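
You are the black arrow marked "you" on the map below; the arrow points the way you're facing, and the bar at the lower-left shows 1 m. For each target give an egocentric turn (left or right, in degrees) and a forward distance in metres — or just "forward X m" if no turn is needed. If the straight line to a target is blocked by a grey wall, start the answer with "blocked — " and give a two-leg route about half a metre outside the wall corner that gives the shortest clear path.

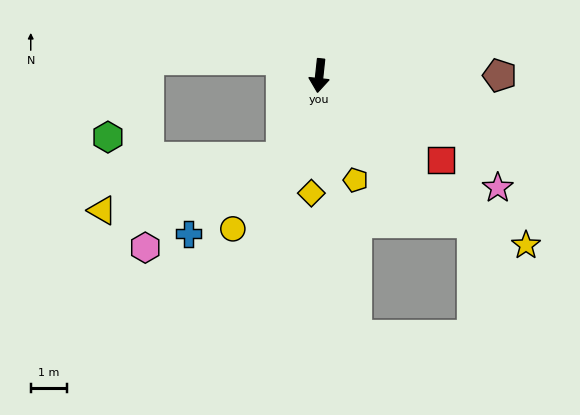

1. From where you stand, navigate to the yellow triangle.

blocked — turn right 19°, forward 2.5 m, then turn right 48°, forward 5.1 m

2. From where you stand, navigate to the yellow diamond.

turn left 2°, forward 3.2 m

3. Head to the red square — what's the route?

turn left 61°, forward 4.1 m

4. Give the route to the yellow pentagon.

turn left 25°, forward 3.0 m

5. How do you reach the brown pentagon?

turn left 96°, forward 5.0 m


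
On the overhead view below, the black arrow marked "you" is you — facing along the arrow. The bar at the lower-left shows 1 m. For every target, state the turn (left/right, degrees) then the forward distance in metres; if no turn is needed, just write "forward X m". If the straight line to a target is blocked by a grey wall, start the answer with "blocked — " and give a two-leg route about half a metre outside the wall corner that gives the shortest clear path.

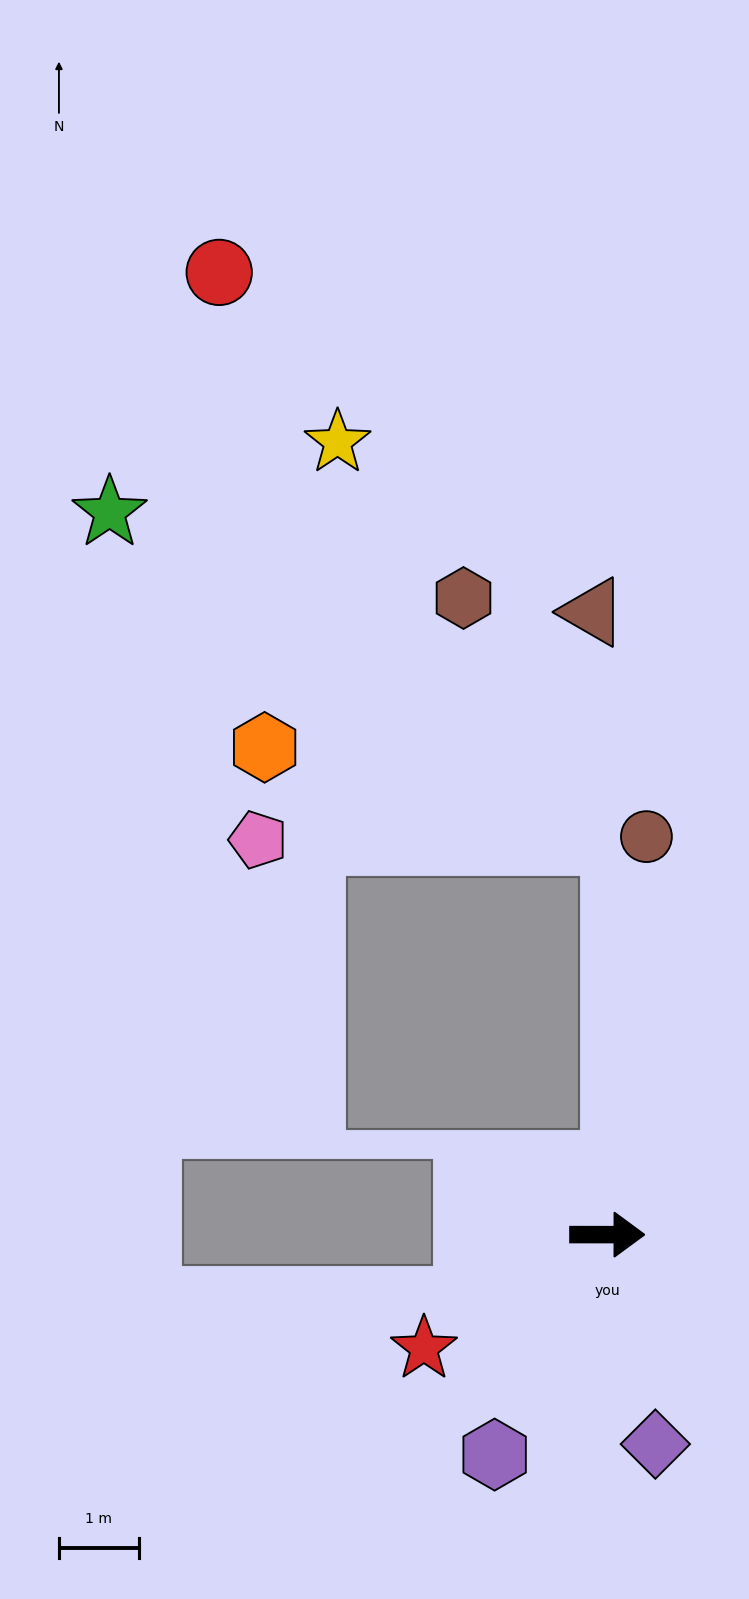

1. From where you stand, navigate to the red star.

turn right 148°, forward 2.7 m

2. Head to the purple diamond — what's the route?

turn right 77°, forward 2.7 m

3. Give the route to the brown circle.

turn left 84°, forward 5.0 m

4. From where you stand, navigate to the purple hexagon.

turn right 117°, forward 3.1 m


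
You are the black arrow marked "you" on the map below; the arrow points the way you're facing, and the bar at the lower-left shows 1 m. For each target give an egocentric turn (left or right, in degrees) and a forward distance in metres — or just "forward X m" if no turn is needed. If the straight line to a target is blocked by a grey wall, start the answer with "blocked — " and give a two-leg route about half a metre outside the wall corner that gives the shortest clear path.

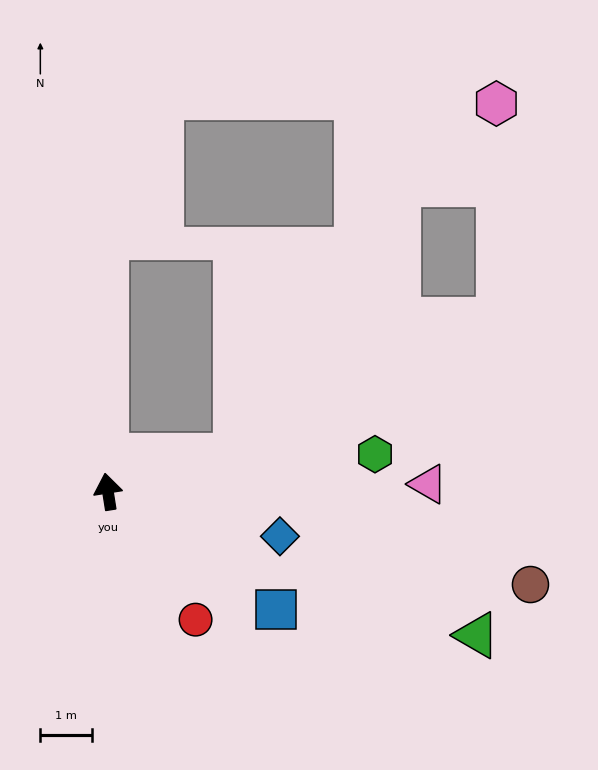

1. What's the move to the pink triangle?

turn right 98°, forward 6.1 m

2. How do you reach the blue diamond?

turn right 114°, forward 3.4 m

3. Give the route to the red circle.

turn right 155°, forward 3.0 m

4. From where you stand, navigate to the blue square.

turn right 134°, forward 3.9 m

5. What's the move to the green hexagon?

turn right 91°, forward 5.2 m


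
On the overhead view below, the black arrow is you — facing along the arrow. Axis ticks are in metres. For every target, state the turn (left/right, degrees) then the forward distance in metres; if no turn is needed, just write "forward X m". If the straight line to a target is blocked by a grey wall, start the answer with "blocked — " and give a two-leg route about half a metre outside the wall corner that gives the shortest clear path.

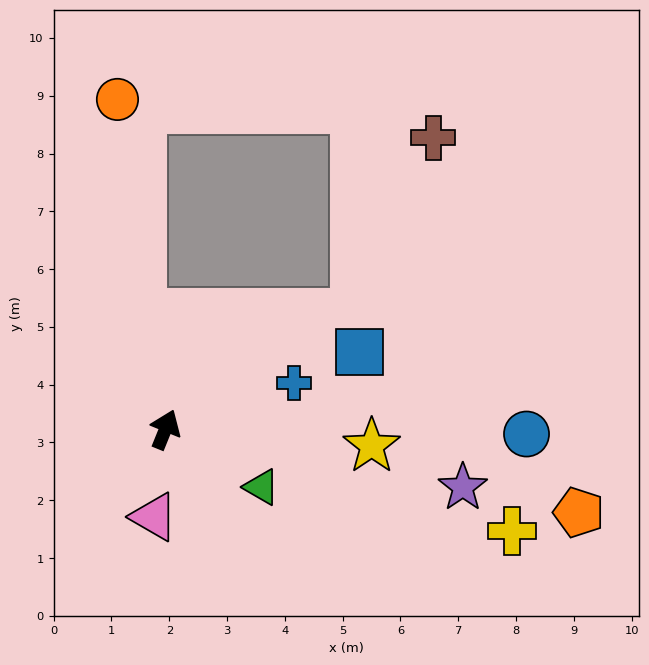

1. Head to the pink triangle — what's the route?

turn right 165°, forward 1.5 m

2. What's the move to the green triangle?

turn right 99°, forward 1.9 m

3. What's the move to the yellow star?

turn right 73°, forward 3.6 m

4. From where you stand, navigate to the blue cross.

turn right 48°, forward 2.4 m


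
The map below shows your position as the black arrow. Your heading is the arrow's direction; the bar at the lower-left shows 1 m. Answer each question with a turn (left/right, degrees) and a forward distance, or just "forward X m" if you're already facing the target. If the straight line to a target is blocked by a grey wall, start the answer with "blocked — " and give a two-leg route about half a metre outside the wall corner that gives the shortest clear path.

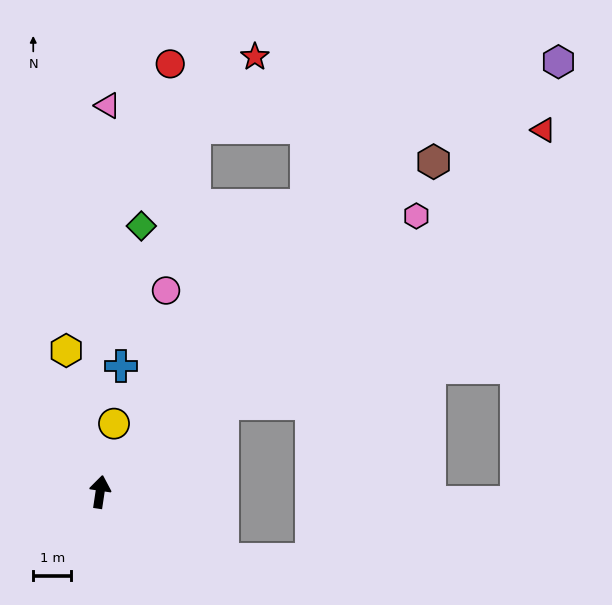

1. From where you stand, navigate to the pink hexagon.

turn right 40°, forward 11.0 m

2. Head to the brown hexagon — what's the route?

turn right 37°, forward 12.3 m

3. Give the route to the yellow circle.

turn right 3°, forward 1.8 m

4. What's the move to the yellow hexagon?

turn left 22°, forward 3.8 m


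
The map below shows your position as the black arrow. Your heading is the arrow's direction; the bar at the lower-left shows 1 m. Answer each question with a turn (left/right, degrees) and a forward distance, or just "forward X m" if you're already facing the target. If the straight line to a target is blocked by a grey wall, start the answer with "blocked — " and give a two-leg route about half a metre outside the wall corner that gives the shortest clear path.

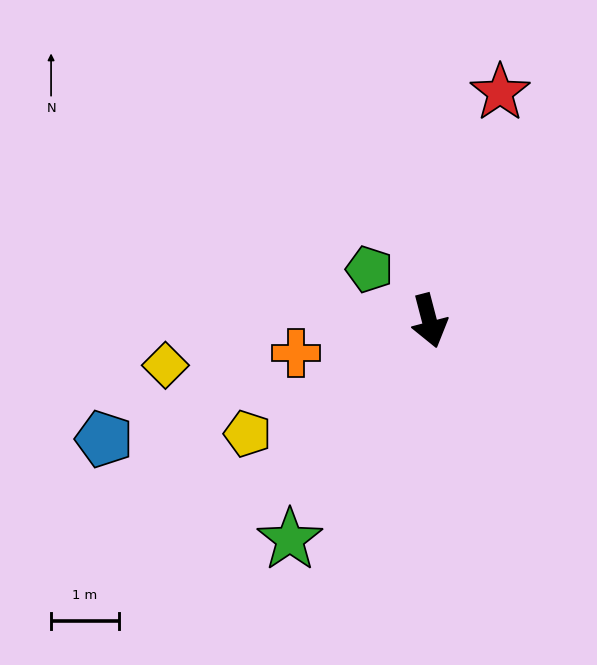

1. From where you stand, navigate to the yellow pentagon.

turn right 73°, forward 3.2 m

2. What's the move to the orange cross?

turn right 91°, forward 2.0 m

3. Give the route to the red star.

turn left 148°, forward 3.5 m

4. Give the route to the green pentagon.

turn right 145°, forward 1.2 m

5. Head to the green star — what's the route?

turn right 47°, forward 3.8 m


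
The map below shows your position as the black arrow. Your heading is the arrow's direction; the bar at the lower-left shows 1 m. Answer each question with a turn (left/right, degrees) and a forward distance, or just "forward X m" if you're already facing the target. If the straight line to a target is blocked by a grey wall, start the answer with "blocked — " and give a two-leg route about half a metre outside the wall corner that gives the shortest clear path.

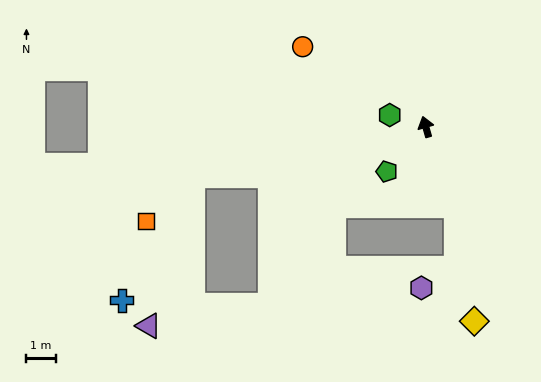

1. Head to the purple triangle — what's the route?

blocked — turn left 86°, forward 8.1 m, then turn left 62°, forward 5.4 m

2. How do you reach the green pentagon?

turn left 123°, forward 2.0 m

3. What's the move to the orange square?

blocked — turn left 86°, forward 8.1 m, then turn left 33°, forward 2.2 m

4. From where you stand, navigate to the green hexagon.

turn left 56°, forward 1.3 m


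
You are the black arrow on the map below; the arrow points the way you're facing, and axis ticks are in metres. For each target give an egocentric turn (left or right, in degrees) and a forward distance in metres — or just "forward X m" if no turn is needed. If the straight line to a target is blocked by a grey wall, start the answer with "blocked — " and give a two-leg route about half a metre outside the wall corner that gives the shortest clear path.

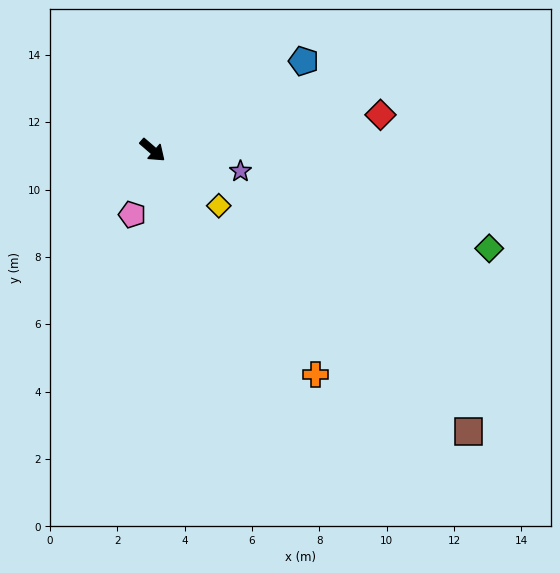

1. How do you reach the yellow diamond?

forward 2.6 m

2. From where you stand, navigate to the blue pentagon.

turn left 71°, forward 5.2 m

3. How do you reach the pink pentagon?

turn right 67°, forward 2.0 m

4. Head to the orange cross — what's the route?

turn right 13°, forward 8.2 m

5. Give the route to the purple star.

turn left 27°, forward 2.7 m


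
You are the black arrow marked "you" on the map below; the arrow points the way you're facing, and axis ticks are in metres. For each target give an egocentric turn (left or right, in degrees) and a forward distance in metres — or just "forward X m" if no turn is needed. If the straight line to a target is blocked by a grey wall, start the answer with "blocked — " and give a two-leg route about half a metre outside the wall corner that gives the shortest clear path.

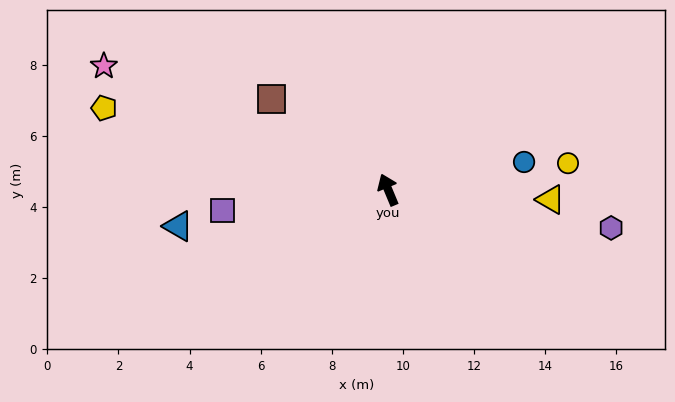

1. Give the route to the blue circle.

turn right 101°, forward 3.9 m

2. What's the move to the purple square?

turn left 74°, forward 4.7 m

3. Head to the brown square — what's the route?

turn left 29°, forward 4.2 m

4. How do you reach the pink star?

turn left 44°, forward 8.7 m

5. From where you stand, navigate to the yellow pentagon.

turn left 51°, forward 8.3 m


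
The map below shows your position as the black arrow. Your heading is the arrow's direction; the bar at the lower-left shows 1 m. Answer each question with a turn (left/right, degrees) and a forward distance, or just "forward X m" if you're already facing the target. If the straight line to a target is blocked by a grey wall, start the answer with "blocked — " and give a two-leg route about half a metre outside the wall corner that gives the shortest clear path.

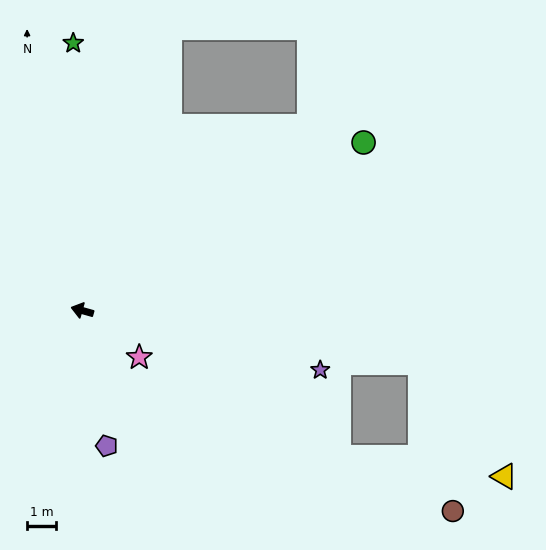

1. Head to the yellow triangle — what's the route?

blocked — turn right 173°, forward 11.8 m, then turn right 45°, forward 4.9 m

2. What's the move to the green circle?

turn right 133°, forward 11.3 m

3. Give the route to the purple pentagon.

turn left 116°, forward 4.8 m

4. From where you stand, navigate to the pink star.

turn left 156°, forward 2.5 m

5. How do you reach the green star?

turn right 72°, forward 9.3 m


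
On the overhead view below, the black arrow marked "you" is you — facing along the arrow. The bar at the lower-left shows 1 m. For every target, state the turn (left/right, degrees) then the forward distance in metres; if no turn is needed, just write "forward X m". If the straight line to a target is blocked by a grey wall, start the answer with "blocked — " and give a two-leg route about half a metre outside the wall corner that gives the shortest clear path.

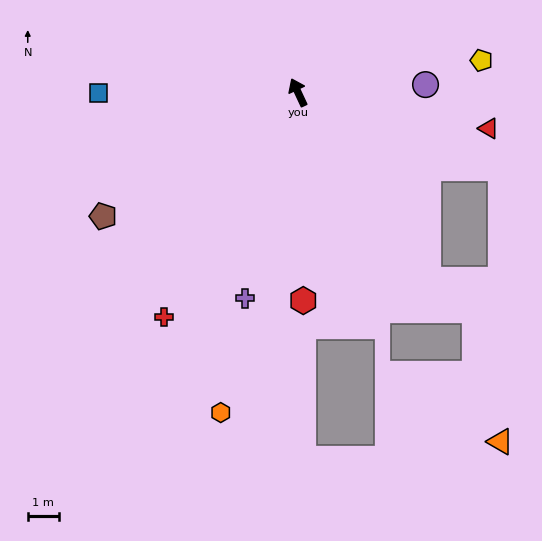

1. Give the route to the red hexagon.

turn left 156°, forward 6.7 m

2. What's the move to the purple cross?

turn left 141°, forward 6.8 m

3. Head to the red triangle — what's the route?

turn right 126°, forward 6.2 m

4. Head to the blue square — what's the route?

turn left 65°, forward 6.4 m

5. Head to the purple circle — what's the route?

turn right 112°, forward 4.1 m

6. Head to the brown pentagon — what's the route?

turn left 97°, forward 7.4 m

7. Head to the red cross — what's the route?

turn left 124°, forward 8.4 m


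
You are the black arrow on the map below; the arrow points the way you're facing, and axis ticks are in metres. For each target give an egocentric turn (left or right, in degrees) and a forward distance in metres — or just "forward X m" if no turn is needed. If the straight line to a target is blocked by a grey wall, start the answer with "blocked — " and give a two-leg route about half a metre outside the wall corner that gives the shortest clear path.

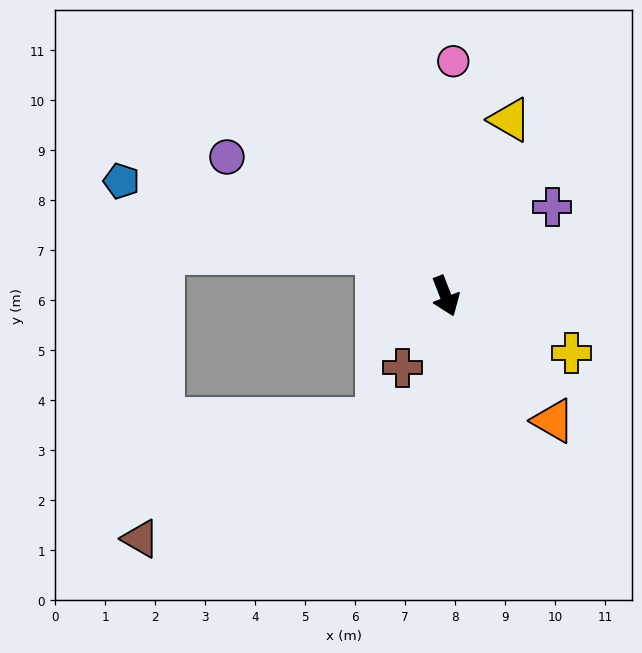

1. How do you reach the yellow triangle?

turn left 139°, forward 3.8 m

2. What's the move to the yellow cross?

turn left 44°, forward 2.8 m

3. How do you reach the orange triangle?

turn left 20°, forward 3.3 m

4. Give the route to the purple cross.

turn left 109°, forward 2.8 m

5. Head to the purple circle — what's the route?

turn right 144°, forward 5.2 m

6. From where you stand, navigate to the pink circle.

turn left 157°, forward 4.7 m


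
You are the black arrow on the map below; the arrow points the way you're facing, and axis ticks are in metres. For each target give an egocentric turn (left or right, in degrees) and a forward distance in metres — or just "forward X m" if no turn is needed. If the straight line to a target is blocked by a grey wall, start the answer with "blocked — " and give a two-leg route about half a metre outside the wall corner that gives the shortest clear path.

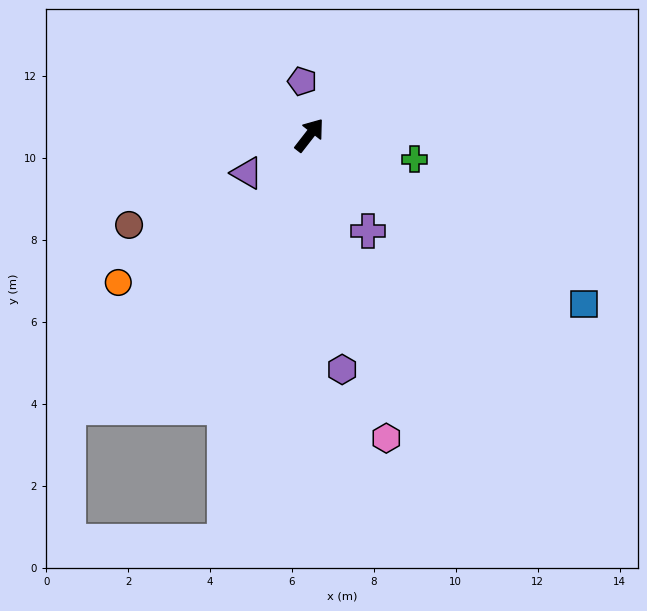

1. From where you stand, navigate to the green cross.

turn right 65°, forward 2.6 m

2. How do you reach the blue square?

turn right 84°, forward 7.9 m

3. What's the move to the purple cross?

turn right 111°, forward 2.7 m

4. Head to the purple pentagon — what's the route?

turn left 46°, forward 1.3 m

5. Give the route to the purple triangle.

turn left 159°, forward 1.8 m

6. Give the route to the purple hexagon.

turn right 134°, forward 5.8 m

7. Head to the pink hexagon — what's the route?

turn right 128°, forward 7.6 m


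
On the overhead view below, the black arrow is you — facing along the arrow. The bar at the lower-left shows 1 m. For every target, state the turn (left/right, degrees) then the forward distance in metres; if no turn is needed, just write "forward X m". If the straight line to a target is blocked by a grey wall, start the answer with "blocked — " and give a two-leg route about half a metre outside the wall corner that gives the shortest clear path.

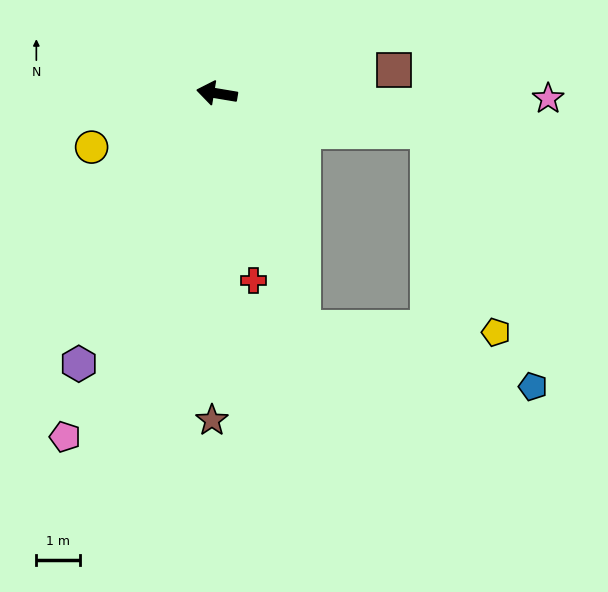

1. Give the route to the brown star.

turn left 99°, forward 7.5 m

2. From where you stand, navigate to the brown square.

turn right 163°, forward 4.1 m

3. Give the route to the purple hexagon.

turn left 72°, forward 6.9 m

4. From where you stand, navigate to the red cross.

turn left 111°, forward 4.3 m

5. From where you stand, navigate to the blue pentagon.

blocked — turn left 119°, forward 5.7 m, then turn left 56°, forward 5.4 m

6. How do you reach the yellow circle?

turn left 33°, forward 3.1 m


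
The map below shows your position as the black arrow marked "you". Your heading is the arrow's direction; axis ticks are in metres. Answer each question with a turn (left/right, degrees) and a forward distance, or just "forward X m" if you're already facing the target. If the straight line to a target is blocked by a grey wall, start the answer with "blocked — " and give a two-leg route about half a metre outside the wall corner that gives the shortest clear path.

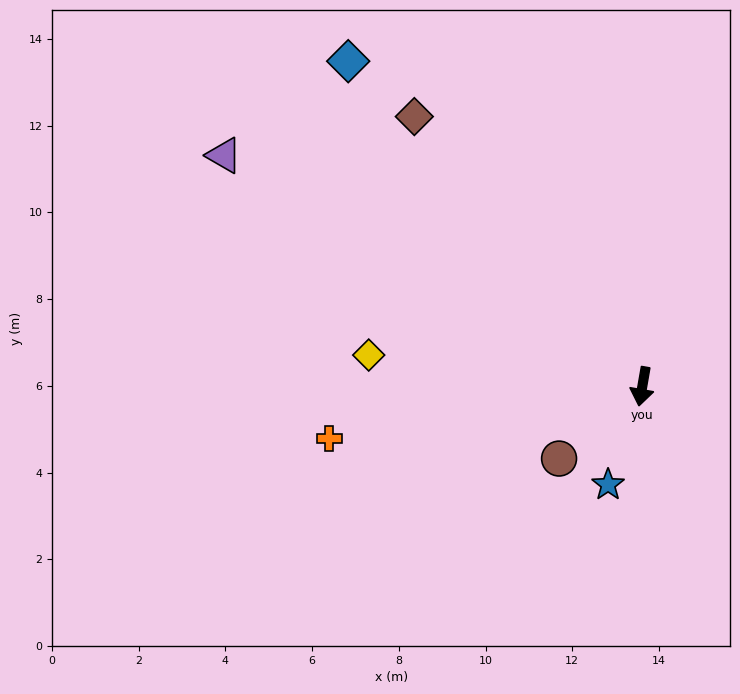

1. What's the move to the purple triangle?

turn right 109°, forward 11.0 m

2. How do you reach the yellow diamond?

turn right 87°, forward 6.4 m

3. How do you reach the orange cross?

turn right 71°, forward 7.3 m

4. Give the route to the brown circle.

turn right 39°, forward 2.5 m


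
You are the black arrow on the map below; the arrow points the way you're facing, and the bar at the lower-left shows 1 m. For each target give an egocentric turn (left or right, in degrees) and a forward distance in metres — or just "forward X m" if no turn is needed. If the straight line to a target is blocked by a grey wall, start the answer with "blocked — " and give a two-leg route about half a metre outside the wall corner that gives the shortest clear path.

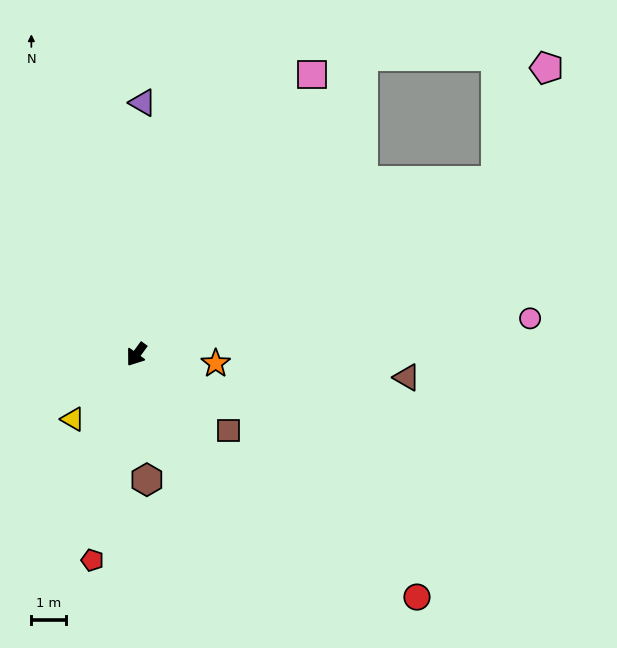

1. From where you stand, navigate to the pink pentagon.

blocked — turn left 152°, forward 11.4 m, then turn left 40°, forward 3.5 m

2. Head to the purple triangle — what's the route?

turn right 145°, forward 7.2 m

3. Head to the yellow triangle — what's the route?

turn right 8°, forward 2.6 m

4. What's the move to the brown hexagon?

turn left 41°, forward 3.6 m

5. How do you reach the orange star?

turn left 120°, forward 2.3 m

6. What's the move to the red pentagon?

turn left 24°, forward 6.0 m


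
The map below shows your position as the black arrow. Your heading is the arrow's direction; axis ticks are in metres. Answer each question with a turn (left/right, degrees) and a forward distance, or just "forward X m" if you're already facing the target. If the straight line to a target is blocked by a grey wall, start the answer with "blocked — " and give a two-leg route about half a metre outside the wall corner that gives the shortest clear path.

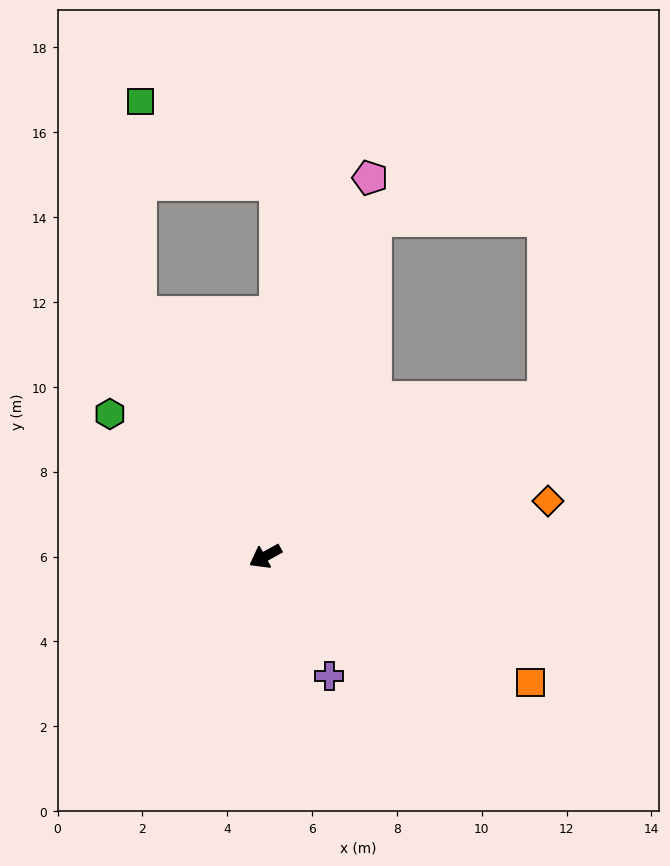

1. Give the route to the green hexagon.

turn right 71°, forward 5.0 m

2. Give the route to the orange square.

turn left 126°, forward 6.9 m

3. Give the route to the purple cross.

turn left 89°, forward 3.2 m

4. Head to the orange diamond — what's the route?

turn left 162°, forward 6.8 m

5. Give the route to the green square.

blocked — turn right 91°, forward 6.4 m, then turn right 28°, forward 5.0 m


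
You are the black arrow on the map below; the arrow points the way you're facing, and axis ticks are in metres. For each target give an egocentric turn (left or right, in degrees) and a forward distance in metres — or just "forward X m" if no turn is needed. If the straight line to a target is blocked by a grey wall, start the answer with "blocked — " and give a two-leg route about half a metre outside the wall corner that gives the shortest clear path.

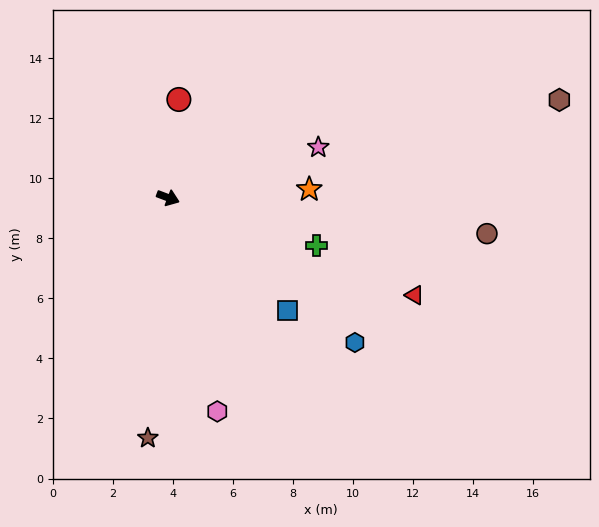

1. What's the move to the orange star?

turn left 24°, forward 4.7 m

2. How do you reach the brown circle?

turn left 14°, forward 10.7 m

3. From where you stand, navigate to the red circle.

turn left 104°, forward 3.3 m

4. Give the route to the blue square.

turn right 23°, forward 5.5 m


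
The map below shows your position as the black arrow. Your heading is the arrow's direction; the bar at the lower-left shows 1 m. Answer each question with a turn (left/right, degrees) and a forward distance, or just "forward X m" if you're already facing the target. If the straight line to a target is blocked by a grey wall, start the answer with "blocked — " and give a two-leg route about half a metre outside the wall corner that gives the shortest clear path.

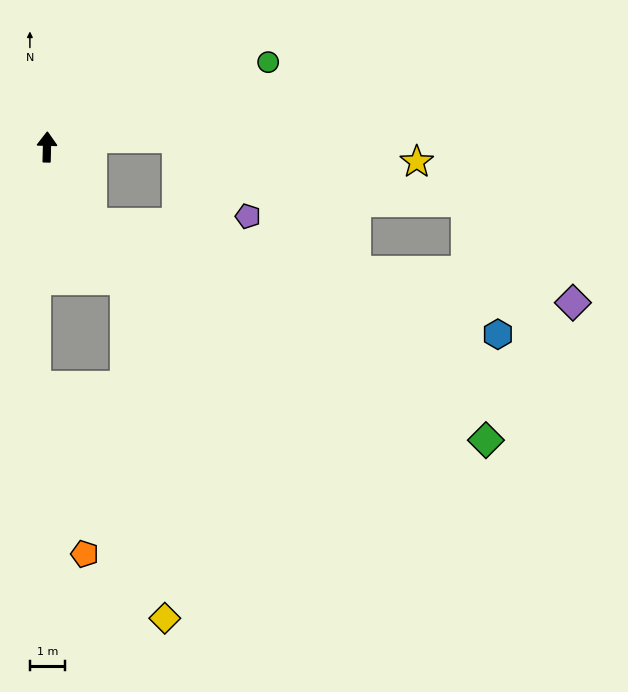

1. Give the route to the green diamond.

blocked — turn right 148°, forward 2.5 m, then turn left 31°, forward 12.8 m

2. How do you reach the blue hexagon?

blocked — turn right 148°, forward 2.5 m, then turn left 44°, forward 12.0 m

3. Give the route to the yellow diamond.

blocked — turn right 148°, forward 4.4 m, then turn right 24°, forward 9.7 m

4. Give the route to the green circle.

turn right 68°, forward 6.8 m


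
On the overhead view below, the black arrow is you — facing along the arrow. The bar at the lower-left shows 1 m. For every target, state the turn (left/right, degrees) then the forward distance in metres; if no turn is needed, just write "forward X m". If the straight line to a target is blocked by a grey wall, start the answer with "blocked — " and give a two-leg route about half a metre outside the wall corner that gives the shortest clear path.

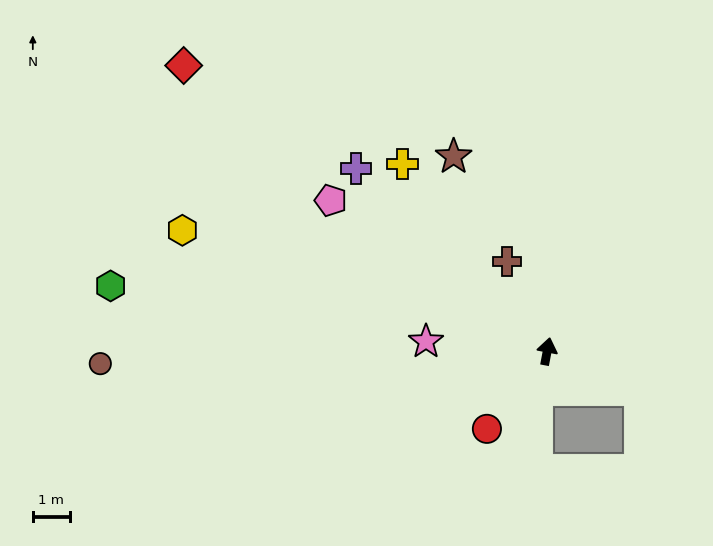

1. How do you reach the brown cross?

turn left 35°, forward 2.7 m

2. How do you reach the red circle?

turn left 153°, forward 2.7 m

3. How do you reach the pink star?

turn left 96°, forward 3.3 m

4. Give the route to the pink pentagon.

turn left 66°, forward 7.2 m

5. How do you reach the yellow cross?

turn left 48°, forward 6.4 m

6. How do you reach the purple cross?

turn left 57°, forward 7.2 m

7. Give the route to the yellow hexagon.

turn left 82°, forward 10.5 m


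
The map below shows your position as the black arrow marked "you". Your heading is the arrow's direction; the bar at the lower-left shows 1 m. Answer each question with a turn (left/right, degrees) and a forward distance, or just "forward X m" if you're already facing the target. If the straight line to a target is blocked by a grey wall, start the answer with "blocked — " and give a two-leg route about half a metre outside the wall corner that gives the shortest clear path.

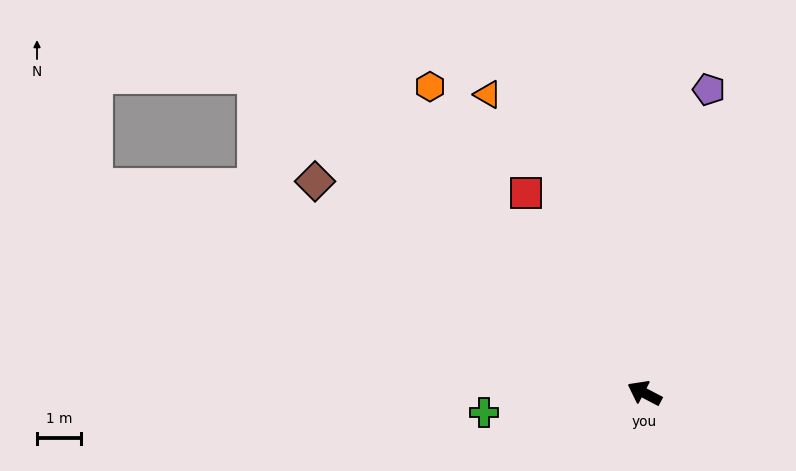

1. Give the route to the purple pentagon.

turn right 74°, forward 7.1 m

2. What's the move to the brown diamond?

turn right 5°, forward 9.0 m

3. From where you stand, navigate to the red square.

turn right 32°, forward 5.3 m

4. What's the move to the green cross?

turn left 35°, forward 3.7 m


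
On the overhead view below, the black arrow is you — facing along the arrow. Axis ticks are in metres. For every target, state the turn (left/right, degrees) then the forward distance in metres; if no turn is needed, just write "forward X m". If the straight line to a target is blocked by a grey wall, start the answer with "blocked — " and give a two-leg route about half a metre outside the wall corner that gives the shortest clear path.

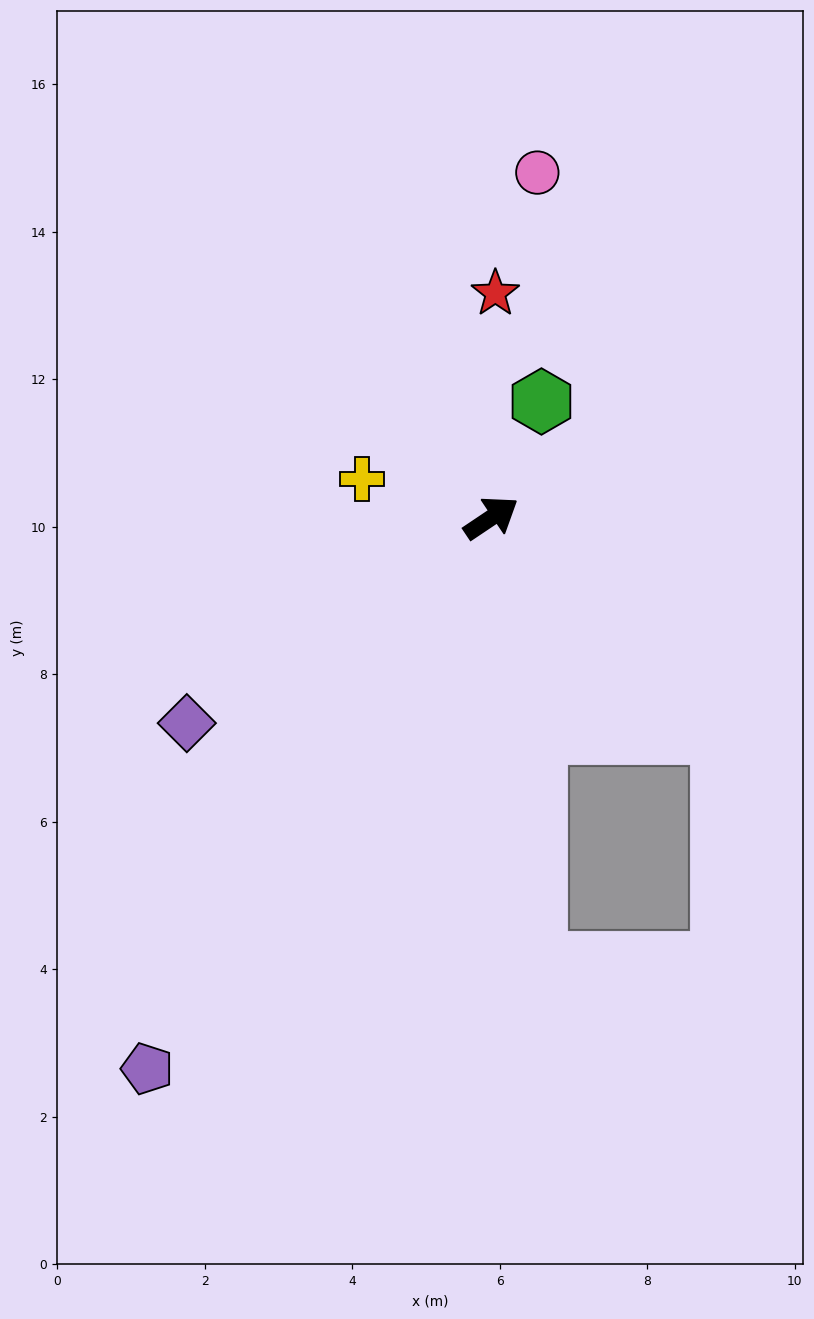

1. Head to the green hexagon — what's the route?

turn left 33°, forward 1.7 m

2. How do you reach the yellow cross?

turn left 129°, forward 1.8 m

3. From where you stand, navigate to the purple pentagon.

turn right 156°, forward 8.8 m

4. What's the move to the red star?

turn left 55°, forward 3.0 m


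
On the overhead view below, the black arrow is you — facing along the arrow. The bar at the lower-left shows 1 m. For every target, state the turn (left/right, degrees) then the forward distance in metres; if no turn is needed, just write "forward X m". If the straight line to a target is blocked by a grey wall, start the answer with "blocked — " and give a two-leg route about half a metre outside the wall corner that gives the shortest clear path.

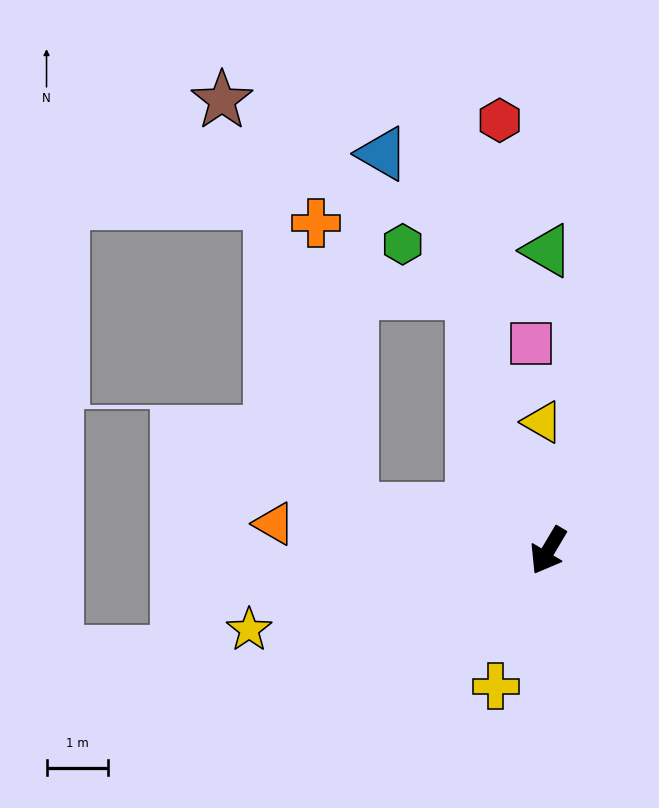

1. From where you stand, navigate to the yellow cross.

turn left 10°, forward 2.4 m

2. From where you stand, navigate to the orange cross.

blocked — turn right 71°, forward 3.2 m, then turn right 71°, forward 4.7 m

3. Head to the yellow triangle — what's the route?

turn right 147°, forward 2.1 m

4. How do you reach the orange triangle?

turn right 65°, forward 4.4 m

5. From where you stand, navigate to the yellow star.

turn right 44°, forward 5.0 m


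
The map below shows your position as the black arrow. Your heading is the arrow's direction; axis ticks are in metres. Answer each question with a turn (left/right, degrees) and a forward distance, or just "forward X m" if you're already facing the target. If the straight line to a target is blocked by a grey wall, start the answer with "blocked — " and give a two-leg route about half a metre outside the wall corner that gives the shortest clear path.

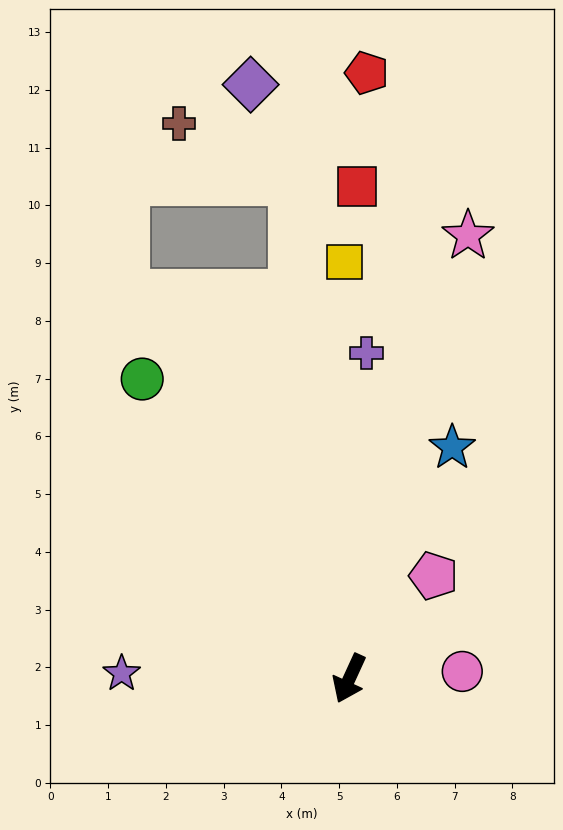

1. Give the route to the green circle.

turn right 121°, forward 6.3 m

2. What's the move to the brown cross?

blocked — turn right 149°, forward 8.7 m, then turn left 57°, forward 2.2 m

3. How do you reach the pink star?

turn right 170°, forward 7.9 m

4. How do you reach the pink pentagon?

turn left 165°, forward 2.3 m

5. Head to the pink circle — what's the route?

turn left 118°, forward 2.0 m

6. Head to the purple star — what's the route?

turn right 67°, forward 3.9 m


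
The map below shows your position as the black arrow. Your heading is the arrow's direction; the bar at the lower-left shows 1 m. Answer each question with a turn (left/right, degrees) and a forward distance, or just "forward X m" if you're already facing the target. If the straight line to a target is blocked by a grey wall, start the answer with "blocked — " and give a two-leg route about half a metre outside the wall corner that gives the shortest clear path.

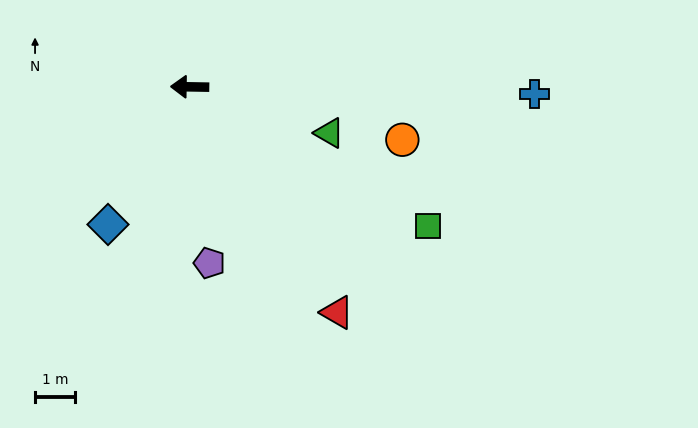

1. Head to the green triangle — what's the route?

turn left 163°, forward 3.7 m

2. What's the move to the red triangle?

turn left 124°, forward 6.7 m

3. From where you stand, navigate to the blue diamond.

turn left 60°, forward 4.0 m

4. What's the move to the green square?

turn left 151°, forward 6.9 m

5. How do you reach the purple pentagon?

turn left 97°, forward 4.4 m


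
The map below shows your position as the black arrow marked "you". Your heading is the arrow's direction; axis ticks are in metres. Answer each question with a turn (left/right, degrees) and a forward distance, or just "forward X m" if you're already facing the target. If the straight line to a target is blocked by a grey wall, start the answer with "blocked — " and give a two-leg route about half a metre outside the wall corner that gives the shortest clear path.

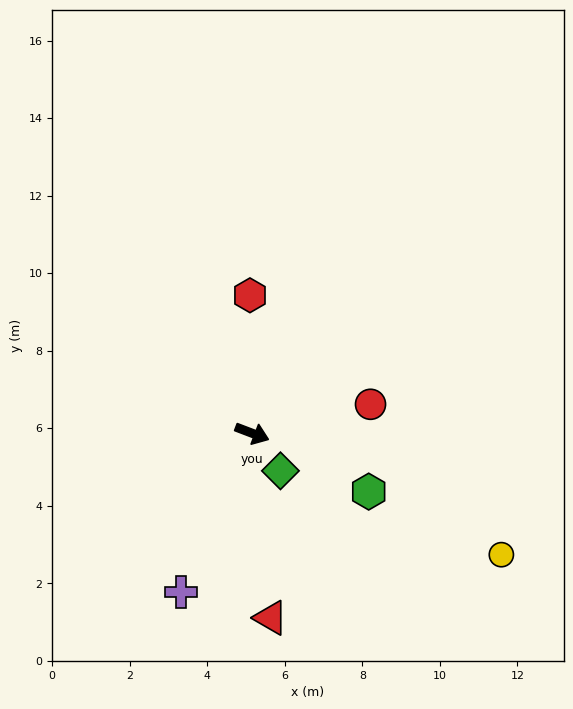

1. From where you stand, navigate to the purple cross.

turn right 93°, forward 4.5 m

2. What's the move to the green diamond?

turn right 32°, forward 1.2 m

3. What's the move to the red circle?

turn left 35°, forward 3.1 m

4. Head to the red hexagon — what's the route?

turn left 112°, forward 3.6 m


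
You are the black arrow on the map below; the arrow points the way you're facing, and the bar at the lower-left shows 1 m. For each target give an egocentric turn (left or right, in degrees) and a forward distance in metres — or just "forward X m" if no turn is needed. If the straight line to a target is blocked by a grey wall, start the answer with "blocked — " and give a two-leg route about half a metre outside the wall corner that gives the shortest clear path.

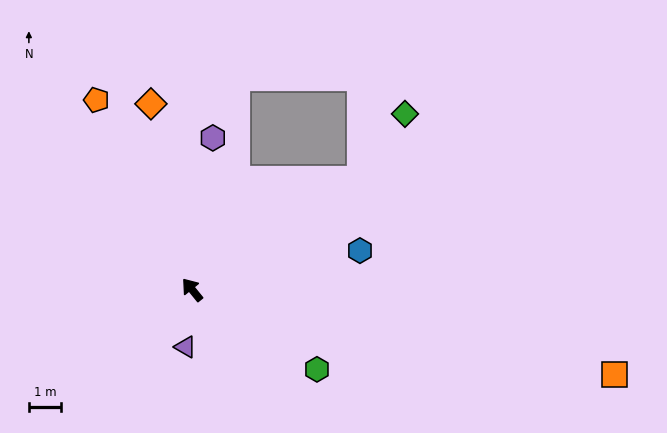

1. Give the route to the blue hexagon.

turn right 116°, forward 5.3 m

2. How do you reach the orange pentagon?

turn right 12°, forward 6.5 m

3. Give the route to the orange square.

turn right 140°, forward 13.2 m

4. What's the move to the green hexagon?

turn right 162°, forward 4.6 m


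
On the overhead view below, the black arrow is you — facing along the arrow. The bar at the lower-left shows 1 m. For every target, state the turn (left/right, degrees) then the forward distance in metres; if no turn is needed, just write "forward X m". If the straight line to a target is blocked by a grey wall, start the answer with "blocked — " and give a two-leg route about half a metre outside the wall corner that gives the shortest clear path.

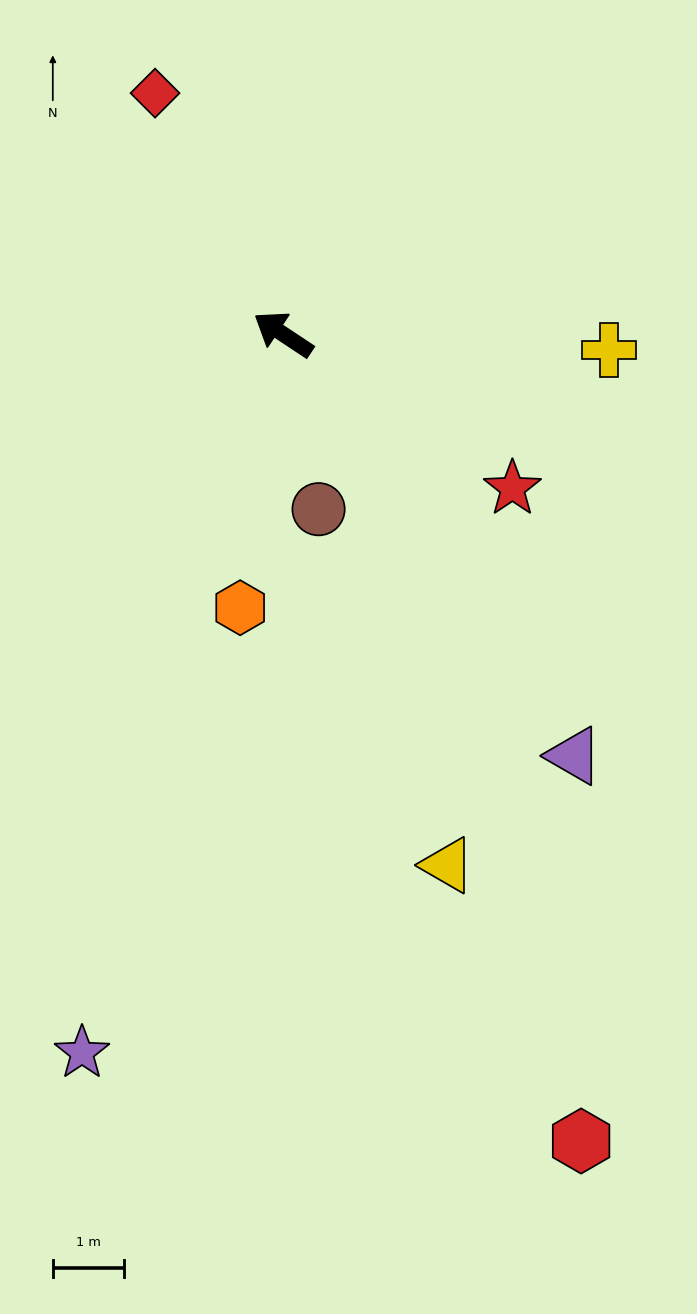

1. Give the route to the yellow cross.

turn right 149°, forward 4.6 m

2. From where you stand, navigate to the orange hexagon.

turn left 115°, forward 3.9 m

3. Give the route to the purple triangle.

turn left 158°, forward 7.2 m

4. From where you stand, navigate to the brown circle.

turn left 135°, forward 2.5 m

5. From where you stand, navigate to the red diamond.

turn right 28°, forward 3.9 m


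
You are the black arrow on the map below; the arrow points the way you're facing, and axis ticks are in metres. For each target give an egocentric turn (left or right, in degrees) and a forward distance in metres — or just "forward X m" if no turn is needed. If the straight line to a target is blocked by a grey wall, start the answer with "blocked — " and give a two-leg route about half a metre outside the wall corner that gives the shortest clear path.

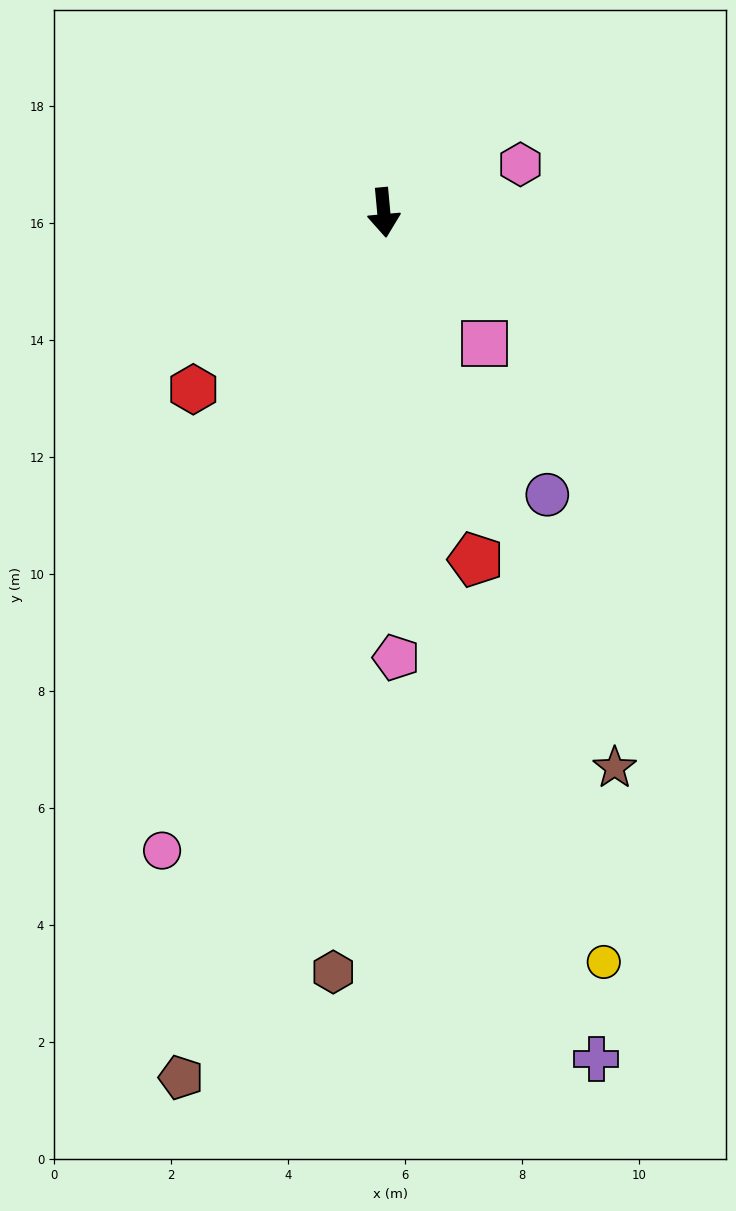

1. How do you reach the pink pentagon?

turn right 4°, forward 7.6 m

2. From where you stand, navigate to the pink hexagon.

turn left 104°, forward 2.5 m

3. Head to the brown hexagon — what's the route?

turn right 9°, forward 13.0 m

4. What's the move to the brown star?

turn left 17°, forward 10.3 m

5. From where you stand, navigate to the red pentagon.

turn left 10°, forward 6.1 m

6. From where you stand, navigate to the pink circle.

turn right 24°, forward 11.6 m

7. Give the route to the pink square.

turn left 32°, forward 2.8 m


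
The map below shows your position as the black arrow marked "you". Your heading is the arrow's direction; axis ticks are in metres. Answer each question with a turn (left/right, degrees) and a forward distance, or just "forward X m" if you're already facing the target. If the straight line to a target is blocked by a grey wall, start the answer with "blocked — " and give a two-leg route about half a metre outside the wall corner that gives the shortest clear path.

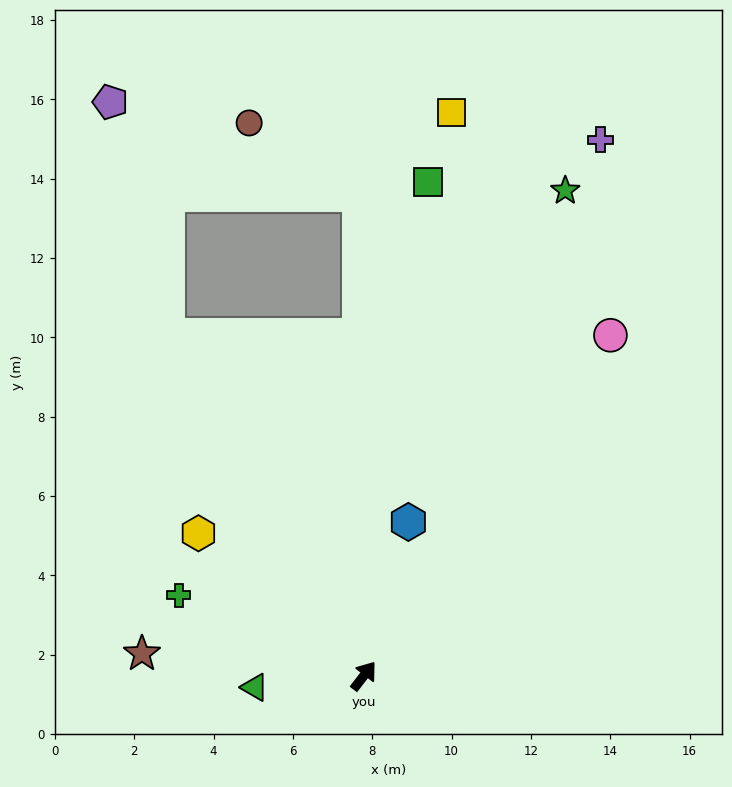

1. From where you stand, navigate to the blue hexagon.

turn left 21°, forward 4.0 m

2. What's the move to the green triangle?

turn left 134°, forward 2.8 m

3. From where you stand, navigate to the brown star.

turn left 122°, forward 5.6 m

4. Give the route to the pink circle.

forward 10.6 m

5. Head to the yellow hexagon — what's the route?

turn left 87°, forward 5.5 m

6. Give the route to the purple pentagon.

blocked — turn left 67°, forward 9.9 m, then turn right 16°, forward 6.0 m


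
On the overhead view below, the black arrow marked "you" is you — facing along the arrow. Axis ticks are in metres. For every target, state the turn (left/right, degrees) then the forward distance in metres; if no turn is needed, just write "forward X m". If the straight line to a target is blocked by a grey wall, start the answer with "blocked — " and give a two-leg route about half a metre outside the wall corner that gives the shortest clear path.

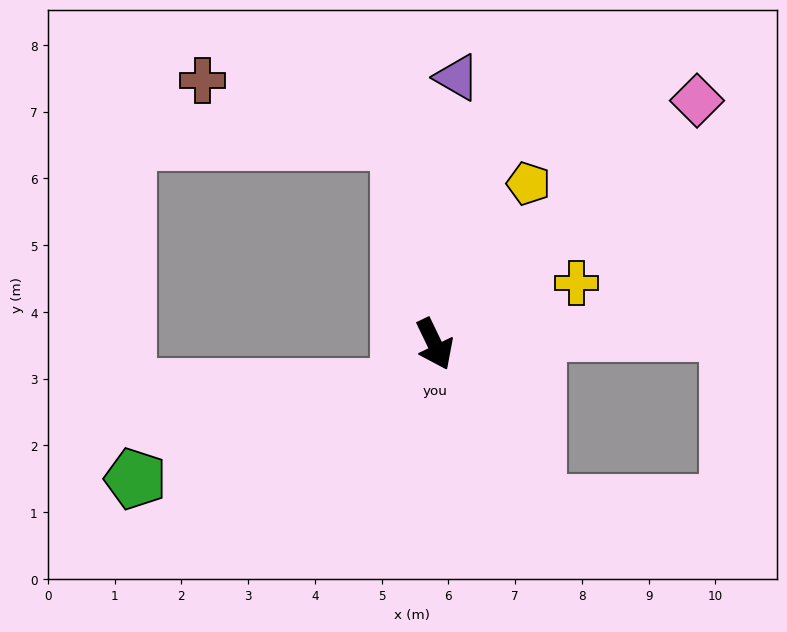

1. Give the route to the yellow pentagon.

turn left 124°, forward 2.8 m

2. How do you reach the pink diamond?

turn left 107°, forward 5.4 m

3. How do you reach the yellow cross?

turn left 88°, forward 2.3 m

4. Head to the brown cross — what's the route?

blocked — turn left 164°, forward 3.1 m, then turn left 63°, forward 3.1 m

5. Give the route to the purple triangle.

turn left 150°, forward 4.0 m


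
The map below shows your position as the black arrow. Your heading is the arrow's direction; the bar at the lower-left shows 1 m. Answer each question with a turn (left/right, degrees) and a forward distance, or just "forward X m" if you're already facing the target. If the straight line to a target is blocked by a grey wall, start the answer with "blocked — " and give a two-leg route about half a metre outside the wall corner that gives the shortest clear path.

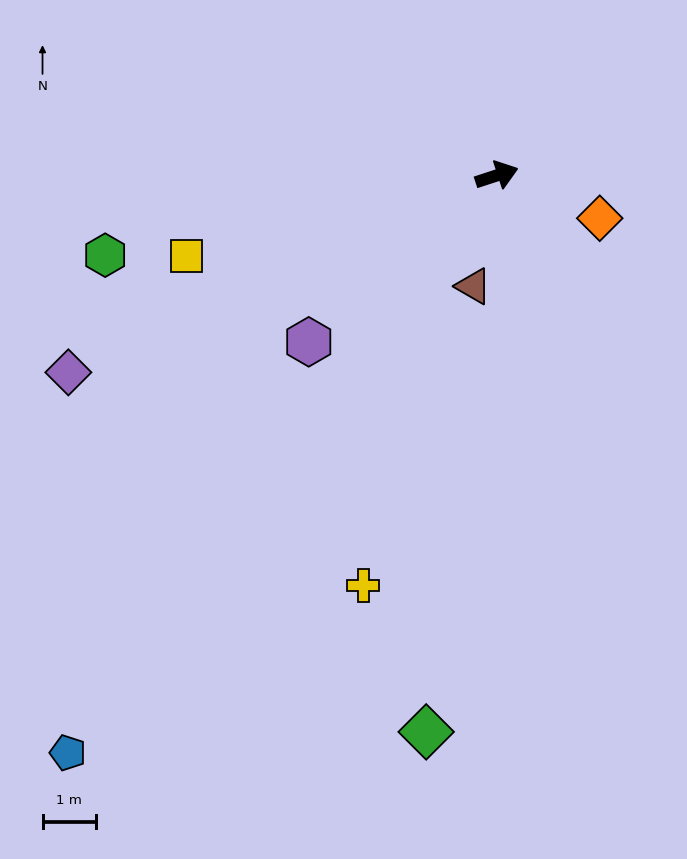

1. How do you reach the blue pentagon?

turn right 145°, forward 13.6 m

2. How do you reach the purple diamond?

turn right 173°, forward 8.9 m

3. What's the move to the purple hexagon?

turn right 157°, forward 4.7 m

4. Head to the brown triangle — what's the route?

turn right 120°, forward 2.1 m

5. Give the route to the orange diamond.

turn right 41°, forward 2.1 m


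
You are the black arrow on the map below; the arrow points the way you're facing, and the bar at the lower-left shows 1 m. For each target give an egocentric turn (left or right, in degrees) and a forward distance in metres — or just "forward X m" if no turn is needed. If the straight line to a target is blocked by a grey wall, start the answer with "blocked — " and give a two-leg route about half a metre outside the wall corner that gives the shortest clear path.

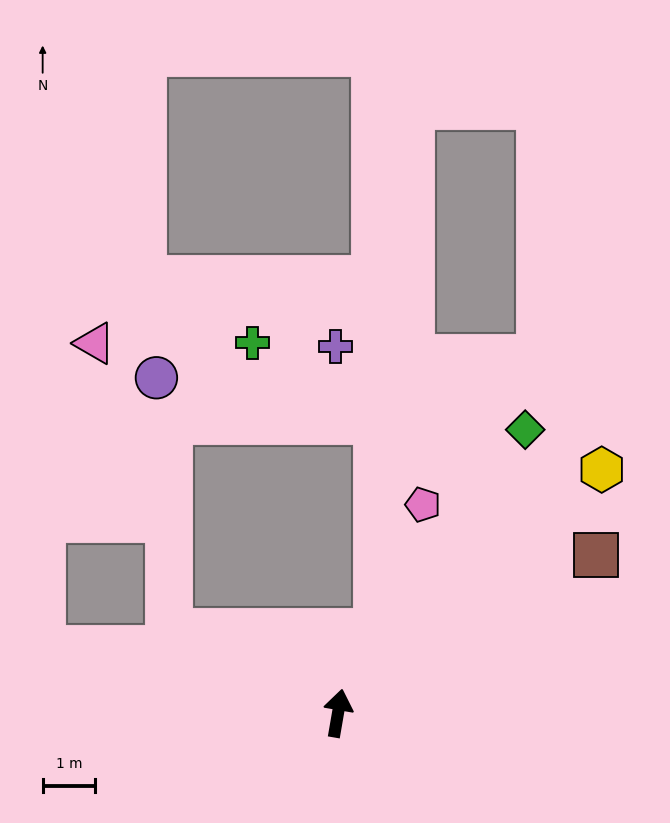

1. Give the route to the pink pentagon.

turn right 12°, forward 4.3 m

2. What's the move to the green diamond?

turn right 24°, forward 6.4 m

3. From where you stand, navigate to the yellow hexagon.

turn right 37°, forward 6.8 m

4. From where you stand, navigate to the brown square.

turn right 49°, forward 5.7 m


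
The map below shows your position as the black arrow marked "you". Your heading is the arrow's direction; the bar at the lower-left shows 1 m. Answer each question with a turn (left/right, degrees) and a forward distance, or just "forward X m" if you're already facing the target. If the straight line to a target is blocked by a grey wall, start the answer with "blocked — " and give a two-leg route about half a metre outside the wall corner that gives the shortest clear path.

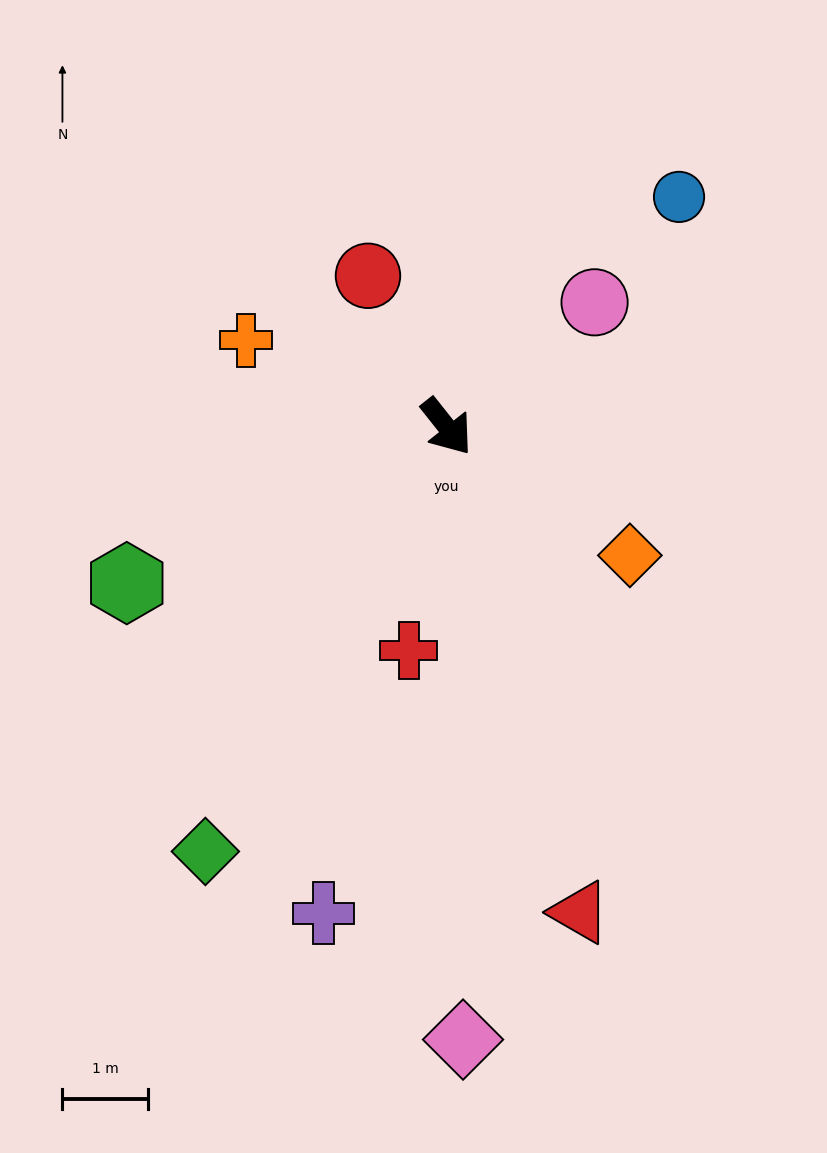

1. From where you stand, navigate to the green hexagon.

turn right 102°, forward 4.2 m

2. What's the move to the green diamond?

turn right 68°, forward 5.7 m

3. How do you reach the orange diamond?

turn left 16°, forward 2.6 m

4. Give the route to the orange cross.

turn right 152°, forward 2.6 m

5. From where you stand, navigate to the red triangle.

turn right 23°, forward 5.9 m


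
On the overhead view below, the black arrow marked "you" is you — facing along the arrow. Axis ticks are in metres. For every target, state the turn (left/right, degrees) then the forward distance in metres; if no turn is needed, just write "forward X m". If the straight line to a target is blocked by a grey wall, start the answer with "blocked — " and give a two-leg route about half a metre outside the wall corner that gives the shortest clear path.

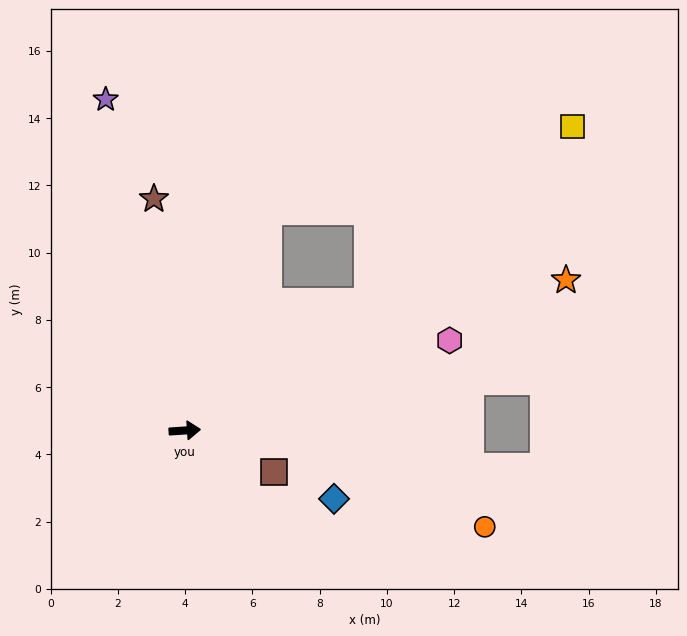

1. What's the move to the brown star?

turn left 94°, forward 7.0 m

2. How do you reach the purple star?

turn left 100°, forward 10.1 m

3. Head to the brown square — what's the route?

turn right 29°, forward 2.9 m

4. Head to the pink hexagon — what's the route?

turn left 15°, forward 8.3 m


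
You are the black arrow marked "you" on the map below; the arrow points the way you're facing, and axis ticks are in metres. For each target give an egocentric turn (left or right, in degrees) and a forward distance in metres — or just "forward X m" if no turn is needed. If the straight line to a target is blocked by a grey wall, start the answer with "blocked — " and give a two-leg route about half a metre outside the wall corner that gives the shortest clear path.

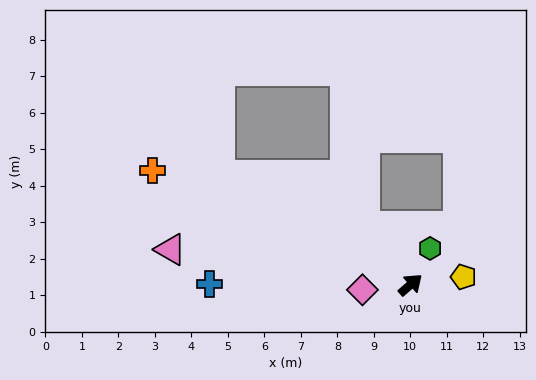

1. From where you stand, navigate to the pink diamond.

turn left 145°, forward 1.3 m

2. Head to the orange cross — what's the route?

turn left 115°, forward 7.7 m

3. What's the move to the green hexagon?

turn left 21°, forward 1.1 m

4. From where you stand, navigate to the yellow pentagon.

turn right 33°, forward 1.5 m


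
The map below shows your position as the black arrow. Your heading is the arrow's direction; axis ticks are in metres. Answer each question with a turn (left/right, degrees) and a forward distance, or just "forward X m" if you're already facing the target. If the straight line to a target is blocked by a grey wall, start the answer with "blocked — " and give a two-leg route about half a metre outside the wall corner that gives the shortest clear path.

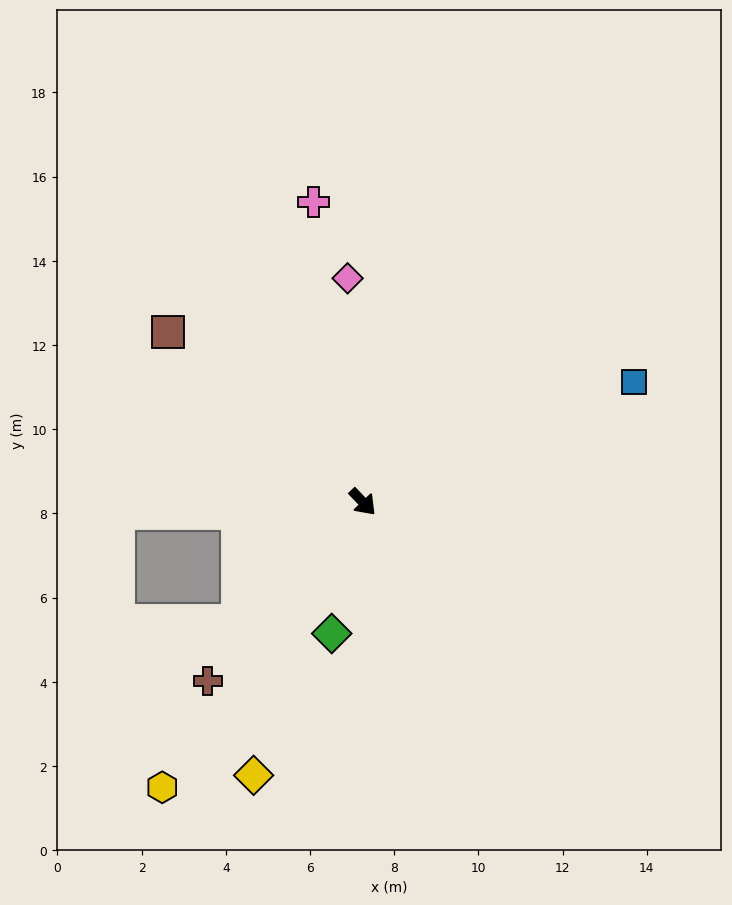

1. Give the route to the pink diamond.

turn left 140°, forward 5.3 m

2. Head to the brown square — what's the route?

turn right 175°, forward 6.1 m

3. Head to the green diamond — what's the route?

turn right 57°, forward 3.2 m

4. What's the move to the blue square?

turn left 70°, forward 7.0 m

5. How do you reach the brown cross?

turn right 84°, forward 5.6 m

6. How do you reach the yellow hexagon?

turn right 79°, forward 8.3 m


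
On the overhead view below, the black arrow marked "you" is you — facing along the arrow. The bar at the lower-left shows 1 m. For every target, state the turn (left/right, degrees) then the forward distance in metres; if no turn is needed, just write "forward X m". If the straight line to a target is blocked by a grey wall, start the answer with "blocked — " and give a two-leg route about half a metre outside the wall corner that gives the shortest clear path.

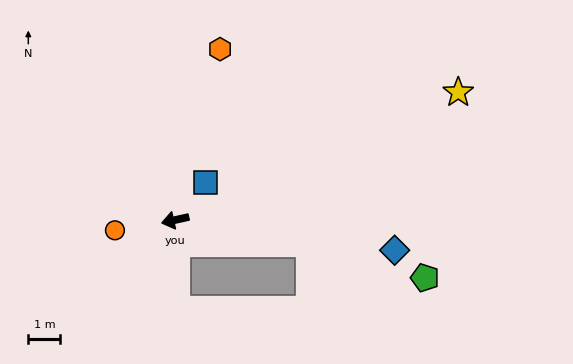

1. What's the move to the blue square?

turn right 142°, forward 1.5 m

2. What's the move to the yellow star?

turn right 168°, forward 9.7 m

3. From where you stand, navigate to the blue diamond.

turn left 160°, forward 6.9 m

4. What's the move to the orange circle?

turn right 3°, forward 1.9 m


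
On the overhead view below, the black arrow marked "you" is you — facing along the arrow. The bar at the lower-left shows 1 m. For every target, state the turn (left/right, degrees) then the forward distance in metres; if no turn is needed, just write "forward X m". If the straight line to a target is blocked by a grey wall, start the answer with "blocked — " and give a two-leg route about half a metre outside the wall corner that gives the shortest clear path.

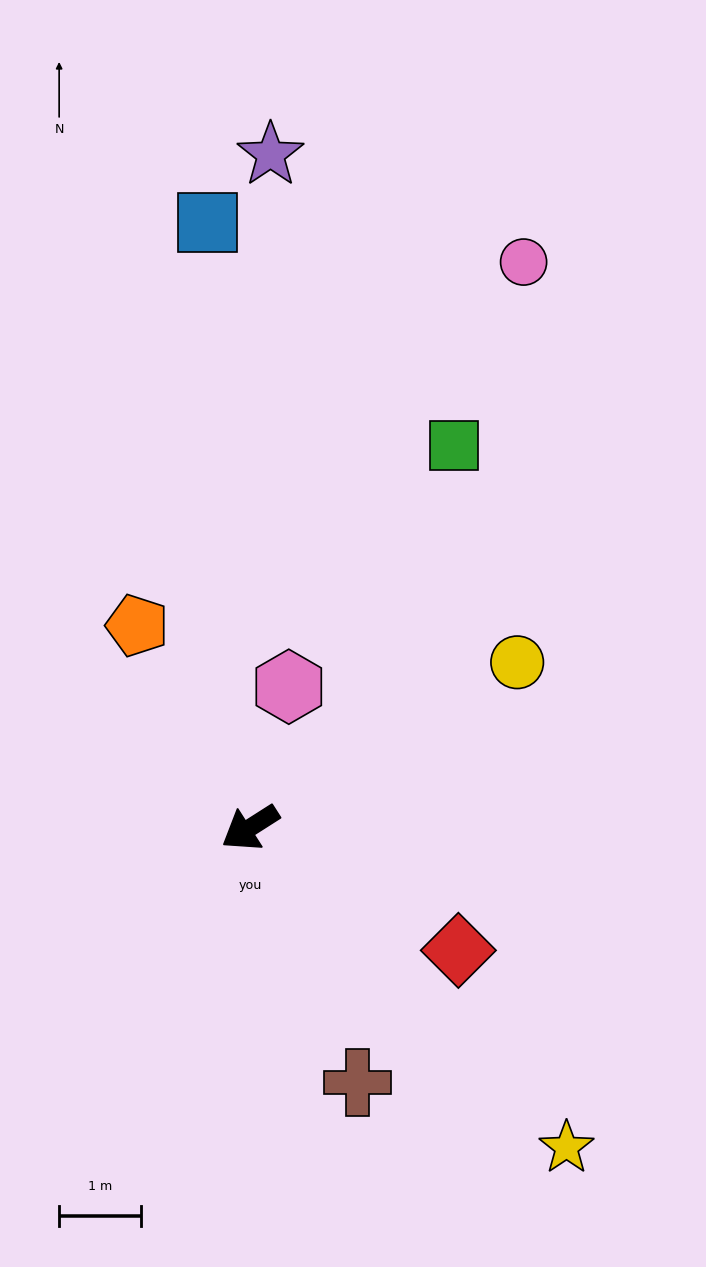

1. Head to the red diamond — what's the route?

turn left 117°, forward 3.0 m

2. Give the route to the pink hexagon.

turn right 138°, forward 1.8 m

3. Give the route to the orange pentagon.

turn right 93°, forward 2.8 m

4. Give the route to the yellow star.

turn left 102°, forward 5.5 m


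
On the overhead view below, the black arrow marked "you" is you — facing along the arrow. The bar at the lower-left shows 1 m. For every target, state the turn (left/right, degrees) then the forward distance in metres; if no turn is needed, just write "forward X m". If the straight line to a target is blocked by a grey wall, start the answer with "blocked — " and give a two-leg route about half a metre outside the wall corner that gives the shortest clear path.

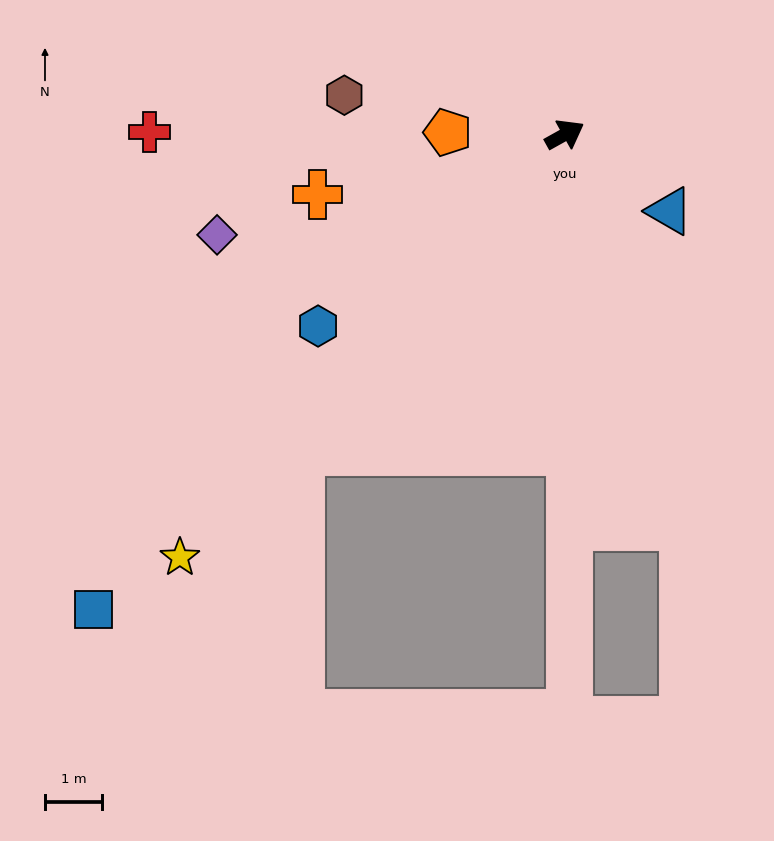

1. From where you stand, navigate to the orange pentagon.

turn left 150°, forward 2.0 m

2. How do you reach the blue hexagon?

turn right 171°, forward 5.5 m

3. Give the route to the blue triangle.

turn right 65°, forward 2.3 m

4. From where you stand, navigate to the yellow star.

turn right 161°, forward 10.0 m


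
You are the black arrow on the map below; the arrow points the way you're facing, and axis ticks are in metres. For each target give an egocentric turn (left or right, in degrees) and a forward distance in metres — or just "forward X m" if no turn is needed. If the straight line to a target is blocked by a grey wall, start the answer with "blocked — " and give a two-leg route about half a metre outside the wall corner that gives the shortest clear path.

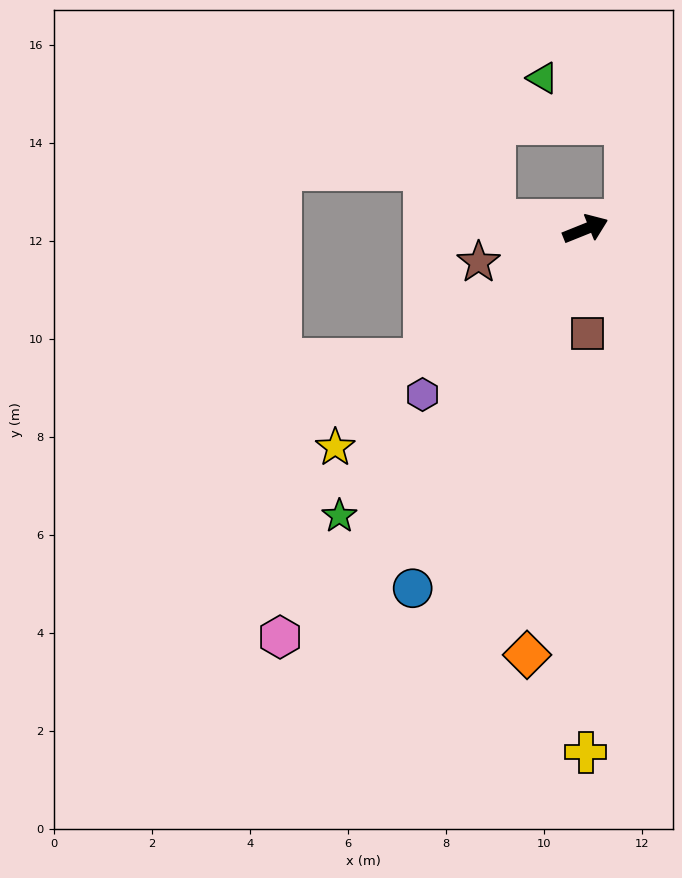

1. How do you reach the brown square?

turn right 111°, forward 2.1 m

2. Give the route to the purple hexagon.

turn right 156°, forward 4.7 m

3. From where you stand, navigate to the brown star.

turn left 175°, forward 2.3 m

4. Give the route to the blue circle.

turn right 138°, forward 8.1 m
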